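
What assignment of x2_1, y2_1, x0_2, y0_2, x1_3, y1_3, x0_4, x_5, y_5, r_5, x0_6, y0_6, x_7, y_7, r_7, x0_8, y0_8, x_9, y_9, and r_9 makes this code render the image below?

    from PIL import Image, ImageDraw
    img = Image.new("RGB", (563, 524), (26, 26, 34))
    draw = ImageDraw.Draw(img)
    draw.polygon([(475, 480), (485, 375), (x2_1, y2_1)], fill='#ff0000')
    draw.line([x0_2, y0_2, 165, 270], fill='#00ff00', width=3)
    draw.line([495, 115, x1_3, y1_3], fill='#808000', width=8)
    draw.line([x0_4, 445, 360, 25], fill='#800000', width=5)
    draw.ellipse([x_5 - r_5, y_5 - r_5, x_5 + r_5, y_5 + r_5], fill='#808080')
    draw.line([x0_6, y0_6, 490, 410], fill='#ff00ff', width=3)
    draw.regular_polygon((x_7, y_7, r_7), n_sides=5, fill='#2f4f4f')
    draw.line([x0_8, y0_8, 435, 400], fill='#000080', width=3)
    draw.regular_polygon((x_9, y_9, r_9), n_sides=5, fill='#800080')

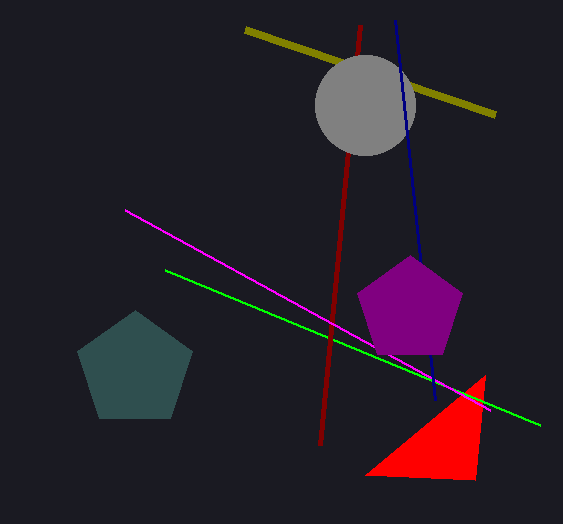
x2_1 = 365
y2_1 = 475
x0_2 = 540
y0_2 = 425
x1_3 = 245
y1_3 = 30
x0_4 = 320
x_5 = 365
y_5 = 105
r_5 = 50
x0_6 = 125
y0_6 = 210
x_7 = 135
y_7 = 370
r_7 = 60
x0_8 = 395
y0_8 = 20
x_9 = 410
y_9 = 310
r_9 = 55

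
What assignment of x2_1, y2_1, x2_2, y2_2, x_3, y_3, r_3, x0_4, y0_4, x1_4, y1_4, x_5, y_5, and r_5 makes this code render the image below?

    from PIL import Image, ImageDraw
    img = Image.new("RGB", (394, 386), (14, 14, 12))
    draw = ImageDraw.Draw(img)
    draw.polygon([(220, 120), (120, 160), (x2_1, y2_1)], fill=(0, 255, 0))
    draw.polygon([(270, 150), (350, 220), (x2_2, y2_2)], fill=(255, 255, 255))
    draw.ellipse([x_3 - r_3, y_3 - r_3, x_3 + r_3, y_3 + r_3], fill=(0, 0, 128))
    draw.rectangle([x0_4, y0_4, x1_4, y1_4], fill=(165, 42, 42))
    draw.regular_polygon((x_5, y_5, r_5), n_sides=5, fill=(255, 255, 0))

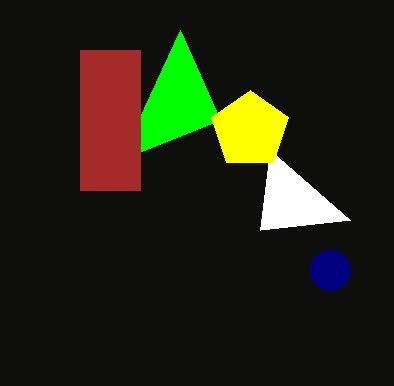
x2_1 = 180; y2_1 = 30; x2_2 = 260; y2_2 = 230; x_3 = 330; y_3 = 270; r_3 = 20; x0_4 = 80; y0_4 = 50; x1_4 = 140; y1_4 = 190; x_5 = 250; y_5 = 130; r_5 = 40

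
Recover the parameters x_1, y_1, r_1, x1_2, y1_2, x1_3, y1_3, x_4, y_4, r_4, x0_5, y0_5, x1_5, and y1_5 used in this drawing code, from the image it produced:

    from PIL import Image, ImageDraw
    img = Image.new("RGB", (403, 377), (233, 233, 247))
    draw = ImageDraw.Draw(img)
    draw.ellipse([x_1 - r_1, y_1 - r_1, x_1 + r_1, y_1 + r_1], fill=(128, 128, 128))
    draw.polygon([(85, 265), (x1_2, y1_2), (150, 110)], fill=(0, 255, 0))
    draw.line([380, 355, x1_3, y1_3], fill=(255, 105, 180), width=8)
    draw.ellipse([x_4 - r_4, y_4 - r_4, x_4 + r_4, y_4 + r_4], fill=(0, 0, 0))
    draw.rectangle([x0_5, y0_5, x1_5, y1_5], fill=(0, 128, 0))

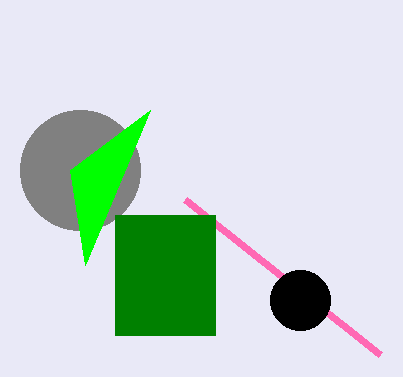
x_1 = 80, y_1 = 170, r_1 = 60, x1_2 = 70, y1_2 = 170, x1_3 = 185, y1_3 = 200, x_4 = 300, y_4 = 300, r_4 = 30, x0_5 = 115, y0_5 = 215, x1_5 = 215, y1_5 = 335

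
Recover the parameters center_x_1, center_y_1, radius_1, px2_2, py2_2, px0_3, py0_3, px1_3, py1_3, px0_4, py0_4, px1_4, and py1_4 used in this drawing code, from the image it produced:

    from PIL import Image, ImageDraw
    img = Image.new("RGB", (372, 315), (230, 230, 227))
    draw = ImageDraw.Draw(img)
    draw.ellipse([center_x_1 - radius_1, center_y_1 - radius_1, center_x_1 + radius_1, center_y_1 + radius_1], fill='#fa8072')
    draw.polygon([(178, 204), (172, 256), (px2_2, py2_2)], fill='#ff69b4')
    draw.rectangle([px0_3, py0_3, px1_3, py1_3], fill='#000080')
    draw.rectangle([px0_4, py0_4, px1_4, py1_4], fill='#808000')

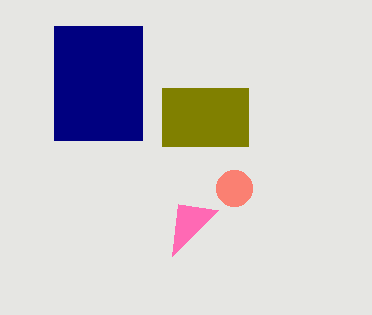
center_x_1 = 234, center_y_1 = 188, radius_1 = 18, px2_2 = 218, py2_2 = 210, px0_3 = 54, py0_3 = 26, px1_3 = 142, py1_3 = 140, px0_4 = 162, py0_4 = 88, px1_4 = 248, py1_4 = 146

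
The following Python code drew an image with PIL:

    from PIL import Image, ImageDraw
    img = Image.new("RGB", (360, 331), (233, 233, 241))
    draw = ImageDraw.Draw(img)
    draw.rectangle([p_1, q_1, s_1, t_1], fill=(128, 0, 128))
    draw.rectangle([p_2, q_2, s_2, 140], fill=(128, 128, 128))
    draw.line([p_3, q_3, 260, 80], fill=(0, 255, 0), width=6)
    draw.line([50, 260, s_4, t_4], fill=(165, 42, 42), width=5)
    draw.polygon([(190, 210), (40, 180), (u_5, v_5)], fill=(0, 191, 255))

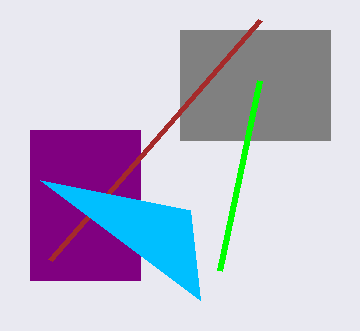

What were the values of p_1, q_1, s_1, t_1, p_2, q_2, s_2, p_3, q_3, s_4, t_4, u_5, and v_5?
p_1 = 30
q_1 = 130
s_1 = 140
t_1 = 280
p_2 = 180
q_2 = 30
s_2 = 330
p_3 = 220
q_3 = 270
s_4 = 260
t_4 = 20
u_5 = 200
v_5 = 300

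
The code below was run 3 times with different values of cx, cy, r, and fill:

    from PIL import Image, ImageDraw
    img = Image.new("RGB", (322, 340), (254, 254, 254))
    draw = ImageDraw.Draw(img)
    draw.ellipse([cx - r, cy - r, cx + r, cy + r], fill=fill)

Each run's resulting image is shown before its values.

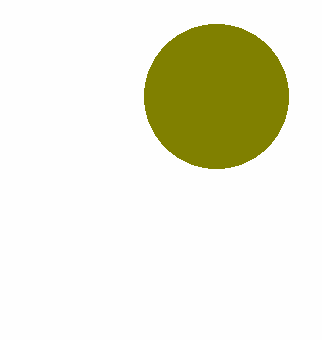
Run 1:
cx = 216; cy = 96; r = 72; fill = 'olive'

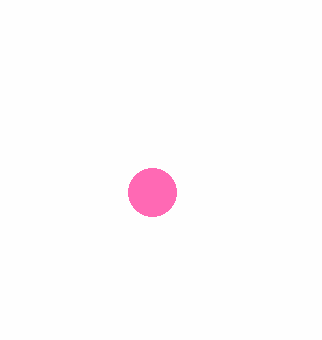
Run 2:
cx = 152, cy = 192, r = 24, fill = 'hotpink'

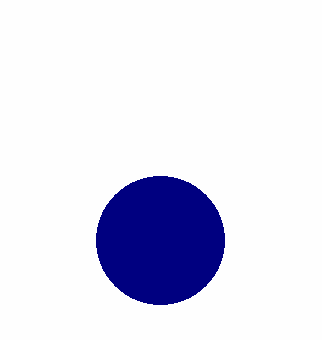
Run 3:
cx = 160; cy = 240; r = 64; fill = 'navy'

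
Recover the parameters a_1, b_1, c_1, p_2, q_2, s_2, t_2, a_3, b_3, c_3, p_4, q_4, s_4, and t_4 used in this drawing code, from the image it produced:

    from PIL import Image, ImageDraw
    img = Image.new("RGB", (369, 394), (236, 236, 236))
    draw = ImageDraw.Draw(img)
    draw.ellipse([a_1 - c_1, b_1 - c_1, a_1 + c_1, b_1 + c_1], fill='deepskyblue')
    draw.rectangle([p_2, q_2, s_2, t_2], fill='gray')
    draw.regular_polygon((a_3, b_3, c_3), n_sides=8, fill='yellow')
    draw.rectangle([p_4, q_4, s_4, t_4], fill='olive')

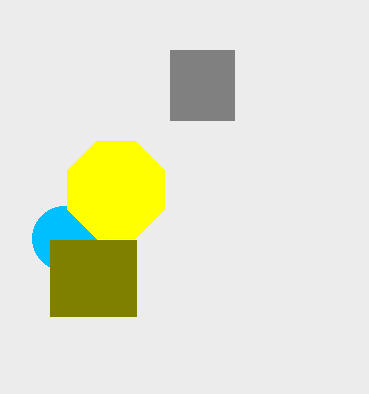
a_1 = 64; b_1 = 238; c_1 = 32; p_2 = 170; q_2 = 50; s_2 = 234; t_2 = 120; a_3 = 116; b_3 = 190; c_3 = 52; p_4 = 50; q_4 = 240; s_4 = 136; t_4 = 316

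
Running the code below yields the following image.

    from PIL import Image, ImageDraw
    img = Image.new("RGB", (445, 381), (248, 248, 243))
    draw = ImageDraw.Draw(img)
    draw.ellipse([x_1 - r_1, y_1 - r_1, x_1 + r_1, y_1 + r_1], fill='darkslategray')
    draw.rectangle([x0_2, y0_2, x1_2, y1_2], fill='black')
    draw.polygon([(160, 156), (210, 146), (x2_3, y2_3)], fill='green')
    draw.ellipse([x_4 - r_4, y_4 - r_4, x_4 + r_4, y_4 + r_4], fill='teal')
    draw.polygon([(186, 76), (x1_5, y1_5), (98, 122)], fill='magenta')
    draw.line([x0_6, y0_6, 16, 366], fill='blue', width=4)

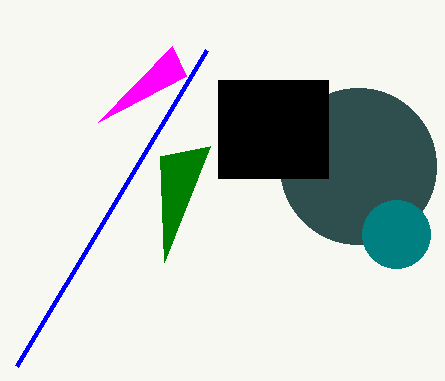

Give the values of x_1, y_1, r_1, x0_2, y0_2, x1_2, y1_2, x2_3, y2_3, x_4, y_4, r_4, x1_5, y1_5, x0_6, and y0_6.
x_1 = 358
y_1 = 166
r_1 = 78
x0_2 = 218
y0_2 = 80
x1_2 = 328
y1_2 = 178
x2_3 = 164
y2_3 = 262
x_4 = 396
y_4 = 234
r_4 = 34
x1_5 = 172
y1_5 = 46
x0_6 = 206
y0_6 = 50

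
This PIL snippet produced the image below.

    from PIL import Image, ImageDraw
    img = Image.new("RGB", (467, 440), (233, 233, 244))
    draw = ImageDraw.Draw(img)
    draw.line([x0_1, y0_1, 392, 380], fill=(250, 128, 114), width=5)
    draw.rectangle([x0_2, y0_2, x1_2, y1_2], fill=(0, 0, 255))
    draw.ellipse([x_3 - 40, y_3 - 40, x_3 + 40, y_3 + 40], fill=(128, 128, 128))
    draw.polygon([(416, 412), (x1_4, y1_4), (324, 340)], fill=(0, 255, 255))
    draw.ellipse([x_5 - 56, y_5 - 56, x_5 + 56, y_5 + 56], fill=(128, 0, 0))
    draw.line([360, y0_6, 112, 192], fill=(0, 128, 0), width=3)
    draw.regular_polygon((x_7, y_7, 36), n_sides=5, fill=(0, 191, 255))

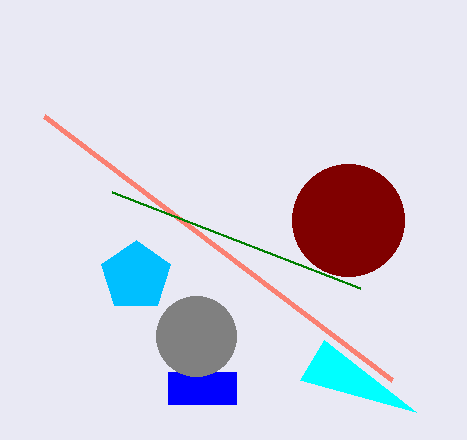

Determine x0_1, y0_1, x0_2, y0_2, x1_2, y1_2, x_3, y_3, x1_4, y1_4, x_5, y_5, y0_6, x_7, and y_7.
x0_1 = 44; y0_1 = 116; x0_2 = 168; y0_2 = 372; x1_2 = 236; y1_2 = 404; x_3 = 196; y_3 = 336; x1_4 = 300; y1_4 = 380; x_5 = 348; y_5 = 220; y0_6 = 288; x_7 = 136; y_7 = 276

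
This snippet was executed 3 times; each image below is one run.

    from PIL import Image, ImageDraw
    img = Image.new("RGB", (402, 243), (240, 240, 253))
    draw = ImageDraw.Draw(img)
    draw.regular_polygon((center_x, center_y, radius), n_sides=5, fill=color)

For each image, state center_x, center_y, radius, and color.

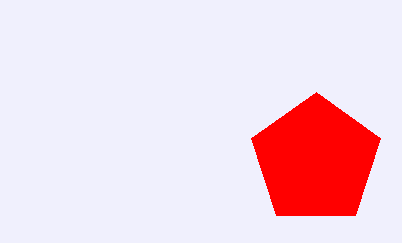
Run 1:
center_x = 316, center_y = 160, radius = 68, color = 'red'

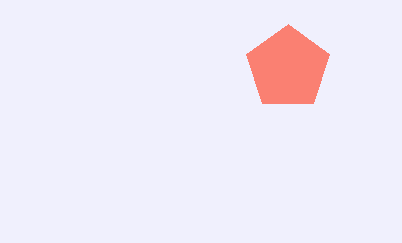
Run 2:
center_x = 288
center_y = 68
radius = 44
color = 'salmon'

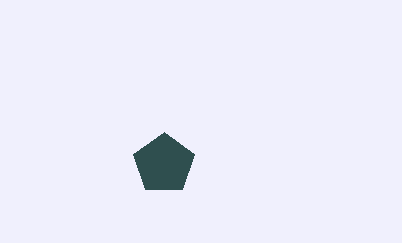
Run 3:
center_x = 164
center_y = 164
radius = 32
color = 'darkslategray'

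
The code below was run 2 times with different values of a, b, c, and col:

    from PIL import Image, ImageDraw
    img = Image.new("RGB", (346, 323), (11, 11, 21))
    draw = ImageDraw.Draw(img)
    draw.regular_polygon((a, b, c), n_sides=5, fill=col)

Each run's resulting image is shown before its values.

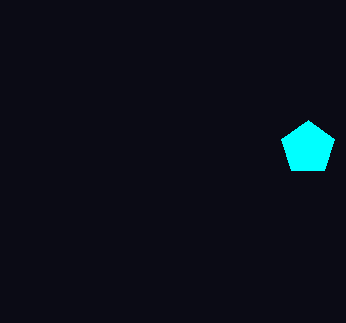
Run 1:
a = 308, b = 148, c = 28, col = 'cyan'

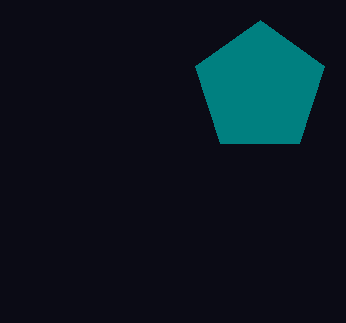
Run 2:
a = 260
b = 88
c = 68
col = 'teal'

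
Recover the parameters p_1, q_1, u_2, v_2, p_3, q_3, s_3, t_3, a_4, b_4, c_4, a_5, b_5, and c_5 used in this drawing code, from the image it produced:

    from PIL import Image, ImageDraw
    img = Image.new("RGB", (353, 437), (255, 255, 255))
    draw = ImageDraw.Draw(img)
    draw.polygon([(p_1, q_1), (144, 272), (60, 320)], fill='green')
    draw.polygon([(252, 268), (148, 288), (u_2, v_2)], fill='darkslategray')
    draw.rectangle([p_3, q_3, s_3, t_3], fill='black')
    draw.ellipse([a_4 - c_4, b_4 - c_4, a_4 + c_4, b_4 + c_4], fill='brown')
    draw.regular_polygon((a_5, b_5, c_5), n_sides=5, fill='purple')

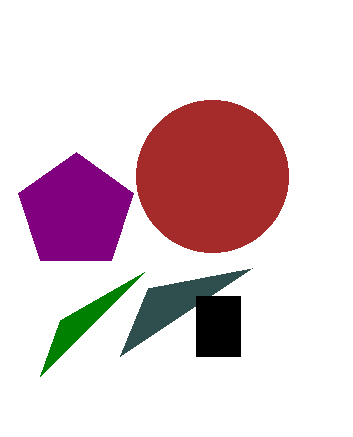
p_1 = 40; q_1 = 376; u_2 = 120; v_2 = 356; p_3 = 196; q_3 = 296; s_3 = 240; t_3 = 356; a_4 = 212; b_4 = 176; c_4 = 76; a_5 = 76; b_5 = 212; c_5 = 60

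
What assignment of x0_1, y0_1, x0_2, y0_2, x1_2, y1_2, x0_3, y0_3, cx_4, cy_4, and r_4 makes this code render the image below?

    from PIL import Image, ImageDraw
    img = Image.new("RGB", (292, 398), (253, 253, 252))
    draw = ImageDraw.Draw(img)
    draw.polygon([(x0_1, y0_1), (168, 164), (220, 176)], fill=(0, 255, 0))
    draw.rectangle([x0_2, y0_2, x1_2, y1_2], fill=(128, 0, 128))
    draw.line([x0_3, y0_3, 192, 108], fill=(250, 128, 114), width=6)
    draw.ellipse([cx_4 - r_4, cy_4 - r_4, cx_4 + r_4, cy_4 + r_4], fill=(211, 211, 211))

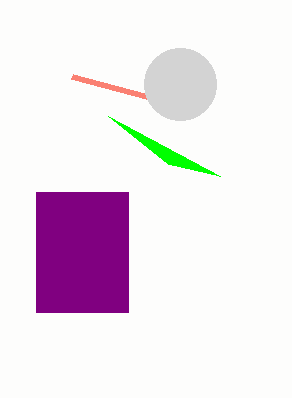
x0_1 = 108
y0_1 = 116
x0_2 = 36
y0_2 = 192
x1_2 = 128
y1_2 = 312
x0_3 = 72
y0_3 = 76
cx_4 = 180
cy_4 = 84
r_4 = 36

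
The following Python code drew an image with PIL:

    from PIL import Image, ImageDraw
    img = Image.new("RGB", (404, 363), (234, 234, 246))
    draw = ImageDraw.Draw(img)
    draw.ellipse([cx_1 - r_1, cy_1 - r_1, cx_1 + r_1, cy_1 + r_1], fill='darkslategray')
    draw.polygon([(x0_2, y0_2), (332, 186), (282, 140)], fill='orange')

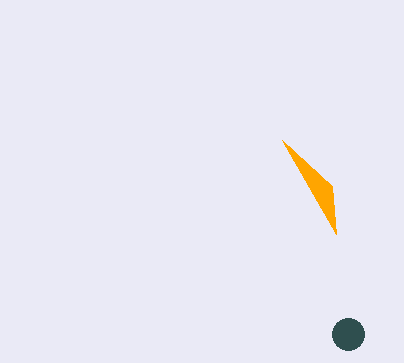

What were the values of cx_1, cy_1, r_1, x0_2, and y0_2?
cx_1 = 348, cy_1 = 334, r_1 = 16, x0_2 = 336, y0_2 = 234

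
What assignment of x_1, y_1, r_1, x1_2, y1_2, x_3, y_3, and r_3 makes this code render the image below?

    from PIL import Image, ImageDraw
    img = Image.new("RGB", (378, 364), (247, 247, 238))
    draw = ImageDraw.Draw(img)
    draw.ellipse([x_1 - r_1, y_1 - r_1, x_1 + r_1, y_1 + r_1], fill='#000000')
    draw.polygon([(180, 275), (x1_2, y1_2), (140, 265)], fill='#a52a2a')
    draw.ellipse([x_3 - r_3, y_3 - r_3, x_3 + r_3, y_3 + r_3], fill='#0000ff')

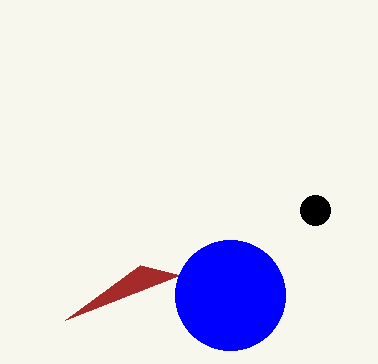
x_1 = 315, y_1 = 210, r_1 = 15, x1_2 = 65, y1_2 = 320, x_3 = 230, y_3 = 295, r_3 = 55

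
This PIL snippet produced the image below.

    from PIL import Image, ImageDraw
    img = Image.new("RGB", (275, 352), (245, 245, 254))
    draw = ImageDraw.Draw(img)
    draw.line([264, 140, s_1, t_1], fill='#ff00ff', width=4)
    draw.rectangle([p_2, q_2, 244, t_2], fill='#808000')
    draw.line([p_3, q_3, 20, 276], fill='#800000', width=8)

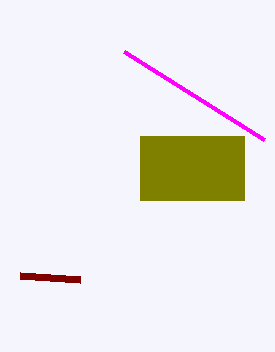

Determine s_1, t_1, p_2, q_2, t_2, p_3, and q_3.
s_1 = 124; t_1 = 52; p_2 = 140; q_2 = 136; t_2 = 200; p_3 = 80; q_3 = 280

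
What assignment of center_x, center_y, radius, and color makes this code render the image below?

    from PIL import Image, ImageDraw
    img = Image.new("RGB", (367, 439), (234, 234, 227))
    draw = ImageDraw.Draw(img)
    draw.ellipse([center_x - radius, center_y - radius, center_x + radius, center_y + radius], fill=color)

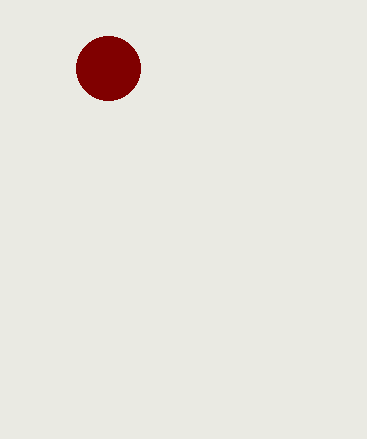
center_x = 108
center_y = 68
radius = 32
color = 'maroon'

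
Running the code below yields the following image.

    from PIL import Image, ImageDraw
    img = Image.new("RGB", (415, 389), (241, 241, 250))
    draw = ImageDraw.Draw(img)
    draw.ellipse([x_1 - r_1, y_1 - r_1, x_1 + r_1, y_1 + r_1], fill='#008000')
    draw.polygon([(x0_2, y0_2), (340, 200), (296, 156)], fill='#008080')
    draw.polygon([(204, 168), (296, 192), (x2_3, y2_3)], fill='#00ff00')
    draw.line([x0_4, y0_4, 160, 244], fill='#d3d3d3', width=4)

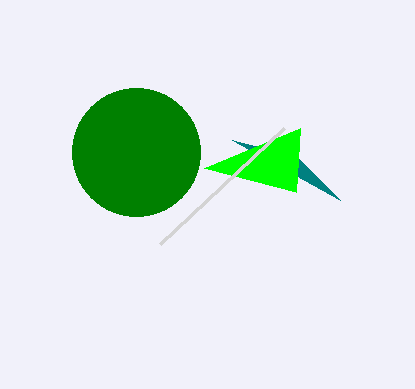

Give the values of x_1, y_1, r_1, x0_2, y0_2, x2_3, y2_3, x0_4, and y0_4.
x_1 = 136; y_1 = 152; r_1 = 64; x0_2 = 232; y0_2 = 140; x2_3 = 300; y2_3 = 128; x0_4 = 284; y0_4 = 128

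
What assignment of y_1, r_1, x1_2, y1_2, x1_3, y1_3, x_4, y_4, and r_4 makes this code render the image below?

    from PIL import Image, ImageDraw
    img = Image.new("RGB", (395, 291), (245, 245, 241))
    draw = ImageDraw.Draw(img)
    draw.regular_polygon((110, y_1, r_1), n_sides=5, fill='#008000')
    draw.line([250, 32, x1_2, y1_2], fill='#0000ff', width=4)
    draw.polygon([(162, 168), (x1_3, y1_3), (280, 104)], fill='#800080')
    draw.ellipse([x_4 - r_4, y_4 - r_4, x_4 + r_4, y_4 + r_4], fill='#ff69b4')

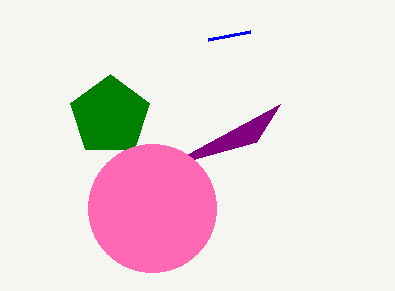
y_1 = 116
r_1 = 42
x1_2 = 208
y1_2 = 40
x1_3 = 256
y1_3 = 142
x_4 = 152
y_4 = 208
r_4 = 64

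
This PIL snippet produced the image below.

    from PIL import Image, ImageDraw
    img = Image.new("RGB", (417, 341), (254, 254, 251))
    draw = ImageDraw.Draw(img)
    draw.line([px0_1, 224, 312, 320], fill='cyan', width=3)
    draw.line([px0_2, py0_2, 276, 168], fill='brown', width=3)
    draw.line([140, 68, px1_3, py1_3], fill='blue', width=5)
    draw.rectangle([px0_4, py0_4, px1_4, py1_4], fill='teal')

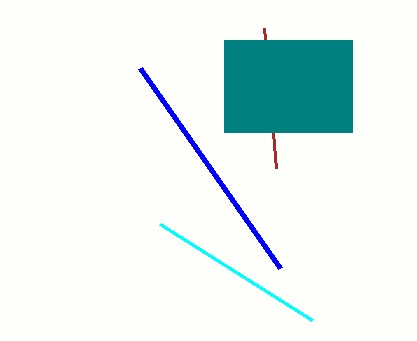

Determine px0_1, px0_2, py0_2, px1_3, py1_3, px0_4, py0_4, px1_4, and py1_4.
px0_1 = 160
px0_2 = 264
py0_2 = 28
px1_3 = 280
py1_3 = 268
px0_4 = 224
py0_4 = 40
px1_4 = 352
py1_4 = 132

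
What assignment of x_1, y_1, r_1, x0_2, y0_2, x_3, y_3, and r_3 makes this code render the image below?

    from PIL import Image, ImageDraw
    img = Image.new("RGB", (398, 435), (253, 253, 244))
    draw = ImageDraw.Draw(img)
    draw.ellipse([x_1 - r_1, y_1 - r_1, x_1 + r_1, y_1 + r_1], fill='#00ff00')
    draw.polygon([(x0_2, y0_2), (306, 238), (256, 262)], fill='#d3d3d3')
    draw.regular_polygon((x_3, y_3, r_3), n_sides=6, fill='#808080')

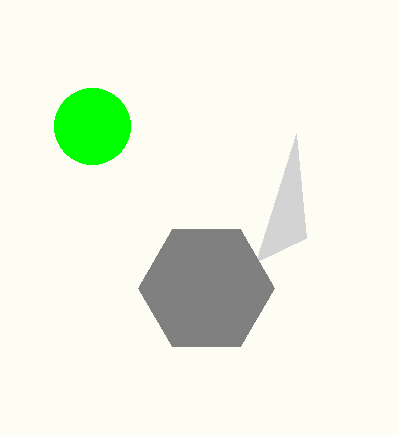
x_1 = 92, y_1 = 126, r_1 = 38, x0_2 = 296, y0_2 = 134, x_3 = 206, y_3 = 288, r_3 = 68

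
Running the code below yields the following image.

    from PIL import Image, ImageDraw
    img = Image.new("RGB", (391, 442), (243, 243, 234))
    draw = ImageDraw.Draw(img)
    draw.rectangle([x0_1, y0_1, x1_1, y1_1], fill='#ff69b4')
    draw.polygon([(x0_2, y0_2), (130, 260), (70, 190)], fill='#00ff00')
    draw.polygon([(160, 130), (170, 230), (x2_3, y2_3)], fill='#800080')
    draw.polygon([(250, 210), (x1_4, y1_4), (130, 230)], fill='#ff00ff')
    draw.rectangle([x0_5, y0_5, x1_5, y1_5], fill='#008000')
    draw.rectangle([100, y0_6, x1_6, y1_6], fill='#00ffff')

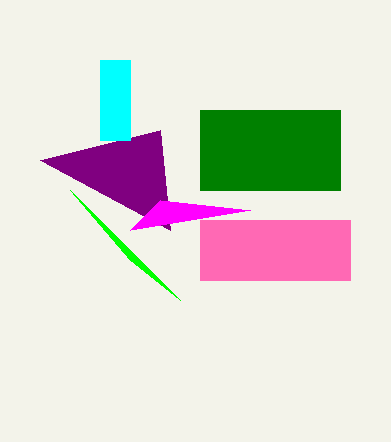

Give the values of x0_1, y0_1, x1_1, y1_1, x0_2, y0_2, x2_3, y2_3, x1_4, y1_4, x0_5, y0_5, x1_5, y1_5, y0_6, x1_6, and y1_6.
x0_1 = 200, y0_1 = 220, x1_1 = 350, y1_1 = 280, x0_2 = 180, y0_2 = 300, x2_3 = 40, y2_3 = 160, x1_4 = 160, y1_4 = 200, x0_5 = 200, y0_5 = 110, x1_5 = 340, y1_5 = 190, y0_6 = 60, x1_6 = 130, y1_6 = 140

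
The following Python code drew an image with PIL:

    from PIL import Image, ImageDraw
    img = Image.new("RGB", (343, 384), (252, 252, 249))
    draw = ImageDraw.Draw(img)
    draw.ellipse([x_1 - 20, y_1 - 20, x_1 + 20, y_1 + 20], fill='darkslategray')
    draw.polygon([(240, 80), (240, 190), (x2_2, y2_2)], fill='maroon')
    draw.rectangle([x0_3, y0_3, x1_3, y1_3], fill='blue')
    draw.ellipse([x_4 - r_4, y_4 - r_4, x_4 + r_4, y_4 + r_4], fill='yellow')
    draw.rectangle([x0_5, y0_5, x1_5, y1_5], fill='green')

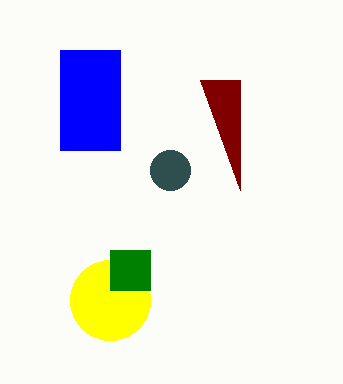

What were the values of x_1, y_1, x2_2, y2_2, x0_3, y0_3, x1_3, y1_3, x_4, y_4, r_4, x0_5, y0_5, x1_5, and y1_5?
x_1 = 170
y_1 = 170
x2_2 = 200
y2_2 = 80
x0_3 = 60
y0_3 = 50
x1_3 = 120
y1_3 = 150
x_4 = 110
y_4 = 300
r_4 = 40
x0_5 = 110
y0_5 = 250
x1_5 = 150
y1_5 = 290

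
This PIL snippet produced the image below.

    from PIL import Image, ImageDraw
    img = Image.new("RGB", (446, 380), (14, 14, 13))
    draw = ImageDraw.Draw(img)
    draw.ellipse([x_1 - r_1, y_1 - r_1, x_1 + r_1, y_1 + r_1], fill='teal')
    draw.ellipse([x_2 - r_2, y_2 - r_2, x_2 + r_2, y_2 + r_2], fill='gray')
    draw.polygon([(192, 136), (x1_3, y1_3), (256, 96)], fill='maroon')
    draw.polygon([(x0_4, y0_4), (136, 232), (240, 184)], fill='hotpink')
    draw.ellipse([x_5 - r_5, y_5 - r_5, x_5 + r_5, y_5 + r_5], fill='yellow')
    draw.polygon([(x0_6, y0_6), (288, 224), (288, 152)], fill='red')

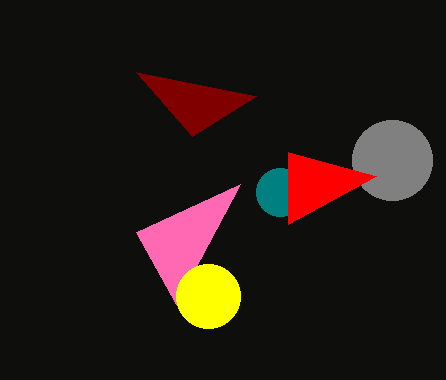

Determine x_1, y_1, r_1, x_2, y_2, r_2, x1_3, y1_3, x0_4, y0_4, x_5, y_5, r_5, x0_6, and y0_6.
x_1 = 280; y_1 = 192; r_1 = 24; x_2 = 392; y_2 = 160; r_2 = 40; x1_3 = 136; y1_3 = 72; x0_4 = 176; y0_4 = 304; x_5 = 208; y_5 = 296; r_5 = 32; x0_6 = 376; y0_6 = 176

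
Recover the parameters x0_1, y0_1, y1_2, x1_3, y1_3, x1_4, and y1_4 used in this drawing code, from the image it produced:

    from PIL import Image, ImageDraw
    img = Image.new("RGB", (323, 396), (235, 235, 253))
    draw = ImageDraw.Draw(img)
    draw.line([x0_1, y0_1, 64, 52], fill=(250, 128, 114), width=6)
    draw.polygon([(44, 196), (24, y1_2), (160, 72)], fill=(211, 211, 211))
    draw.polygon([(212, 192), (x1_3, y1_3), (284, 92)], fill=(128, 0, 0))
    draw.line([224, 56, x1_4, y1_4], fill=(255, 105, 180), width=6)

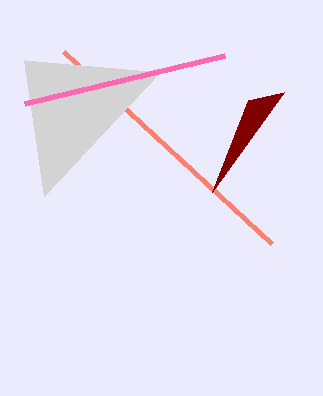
x0_1 = 272; y0_1 = 244; y1_2 = 60; x1_3 = 248; y1_3 = 100; x1_4 = 24; y1_4 = 104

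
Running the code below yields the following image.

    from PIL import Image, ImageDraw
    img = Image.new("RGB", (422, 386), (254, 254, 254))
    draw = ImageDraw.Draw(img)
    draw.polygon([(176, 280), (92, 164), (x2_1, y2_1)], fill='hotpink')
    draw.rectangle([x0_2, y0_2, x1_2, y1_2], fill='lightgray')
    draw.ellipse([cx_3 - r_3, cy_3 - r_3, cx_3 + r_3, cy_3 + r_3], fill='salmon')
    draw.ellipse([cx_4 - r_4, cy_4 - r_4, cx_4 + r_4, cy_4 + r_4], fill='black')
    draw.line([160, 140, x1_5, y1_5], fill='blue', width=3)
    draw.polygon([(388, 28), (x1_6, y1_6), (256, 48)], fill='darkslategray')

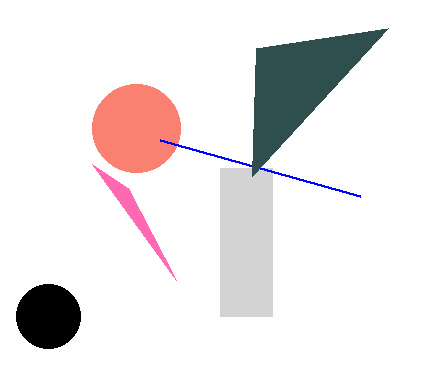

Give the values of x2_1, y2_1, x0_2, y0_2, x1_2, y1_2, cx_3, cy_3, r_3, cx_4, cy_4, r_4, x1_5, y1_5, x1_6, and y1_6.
x2_1 = 128; y2_1 = 188; x0_2 = 220; y0_2 = 168; x1_2 = 272; y1_2 = 316; cx_3 = 136; cy_3 = 128; r_3 = 44; cx_4 = 48; cy_4 = 316; r_4 = 32; x1_5 = 360; y1_5 = 196; x1_6 = 252; y1_6 = 176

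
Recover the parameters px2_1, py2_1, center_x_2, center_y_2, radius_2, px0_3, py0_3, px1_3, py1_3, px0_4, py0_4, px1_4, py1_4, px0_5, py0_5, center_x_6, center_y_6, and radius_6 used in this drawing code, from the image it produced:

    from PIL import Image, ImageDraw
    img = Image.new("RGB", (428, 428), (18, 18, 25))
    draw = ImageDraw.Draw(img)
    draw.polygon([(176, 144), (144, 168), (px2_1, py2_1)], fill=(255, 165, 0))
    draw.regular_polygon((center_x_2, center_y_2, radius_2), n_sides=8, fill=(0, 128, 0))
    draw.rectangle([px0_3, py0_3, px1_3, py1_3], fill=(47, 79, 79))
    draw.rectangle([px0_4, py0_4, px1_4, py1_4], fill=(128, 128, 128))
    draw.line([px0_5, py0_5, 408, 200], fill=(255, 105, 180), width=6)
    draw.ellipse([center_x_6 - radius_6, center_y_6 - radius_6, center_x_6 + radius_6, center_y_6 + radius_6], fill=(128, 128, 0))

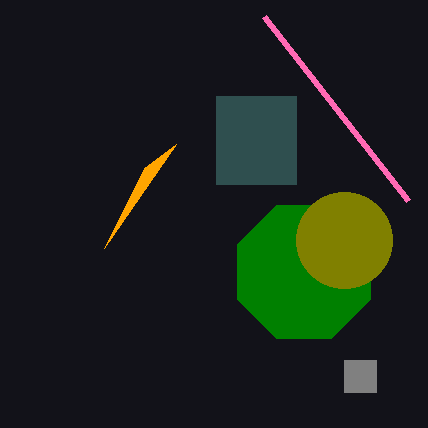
px2_1 = 104
py2_1 = 248
center_x_2 = 304
center_y_2 = 272
radius_2 = 72
px0_3 = 216
py0_3 = 96
px1_3 = 296
py1_3 = 184
px0_4 = 344
py0_4 = 360
px1_4 = 376
py1_4 = 392
px0_5 = 264
py0_5 = 16
center_x_6 = 344
center_y_6 = 240
radius_6 = 48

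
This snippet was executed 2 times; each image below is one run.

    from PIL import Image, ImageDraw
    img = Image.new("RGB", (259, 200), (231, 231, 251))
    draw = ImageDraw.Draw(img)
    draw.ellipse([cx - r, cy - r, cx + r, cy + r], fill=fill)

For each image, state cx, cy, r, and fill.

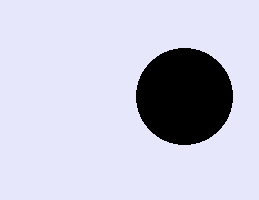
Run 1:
cx = 184, cy = 96, r = 48, fill = 'black'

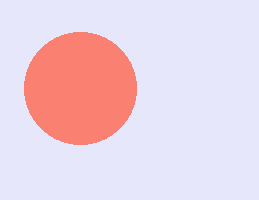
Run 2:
cx = 80
cy = 88
r = 56
fill = 'salmon'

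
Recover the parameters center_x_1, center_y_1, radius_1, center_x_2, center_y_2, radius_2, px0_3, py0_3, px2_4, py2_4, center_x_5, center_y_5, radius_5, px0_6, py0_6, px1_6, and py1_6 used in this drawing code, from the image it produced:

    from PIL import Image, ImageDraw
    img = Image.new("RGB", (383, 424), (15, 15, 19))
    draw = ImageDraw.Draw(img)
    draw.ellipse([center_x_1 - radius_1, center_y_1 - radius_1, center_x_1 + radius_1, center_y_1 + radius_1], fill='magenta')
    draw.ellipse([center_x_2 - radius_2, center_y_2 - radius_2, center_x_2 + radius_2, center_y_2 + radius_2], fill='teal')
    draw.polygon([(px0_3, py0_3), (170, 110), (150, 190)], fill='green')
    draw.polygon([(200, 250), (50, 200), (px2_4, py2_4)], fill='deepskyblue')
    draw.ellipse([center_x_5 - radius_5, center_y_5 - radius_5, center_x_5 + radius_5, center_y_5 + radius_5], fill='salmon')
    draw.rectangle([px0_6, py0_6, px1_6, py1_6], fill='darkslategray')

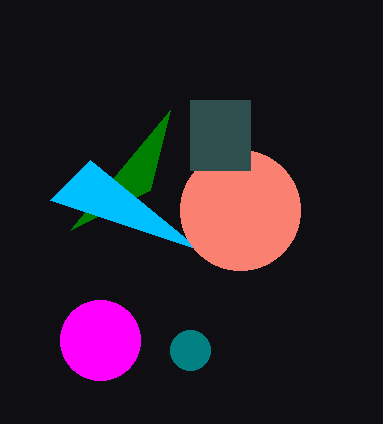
center_x_1 = 100; center_y_1 = 340; radius_1 = 40; center_x_2 = 190; center_y_2 = 350; radius_2 = 20; px0_3 = 70; py0_3 = 230; px2_4 = 90; py2_4 = 160; center_x_5 = 240; center_y_5 = 210; radius_5 = 60; px0_6 = 190; py0_6 = 100; px1_6 = 250; py1_6 = 170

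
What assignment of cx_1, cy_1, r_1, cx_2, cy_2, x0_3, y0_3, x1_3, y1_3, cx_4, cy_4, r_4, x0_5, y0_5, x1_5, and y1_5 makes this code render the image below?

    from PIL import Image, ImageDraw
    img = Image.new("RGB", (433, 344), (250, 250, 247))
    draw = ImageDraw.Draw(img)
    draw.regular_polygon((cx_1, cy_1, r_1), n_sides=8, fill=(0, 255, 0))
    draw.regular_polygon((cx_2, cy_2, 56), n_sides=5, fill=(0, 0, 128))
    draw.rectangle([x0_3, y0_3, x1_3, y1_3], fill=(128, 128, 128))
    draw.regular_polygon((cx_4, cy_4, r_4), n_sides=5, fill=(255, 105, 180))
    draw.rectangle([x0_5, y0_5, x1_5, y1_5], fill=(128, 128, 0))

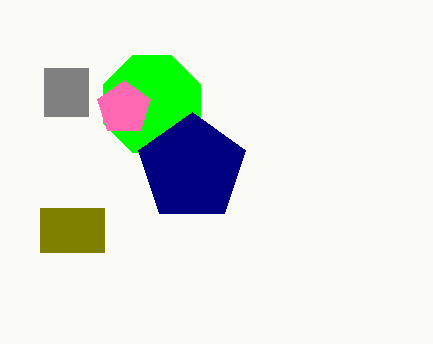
cx_1 = 152, cy_1 = 104, r_1 = 52, cx_2 = 192, cy_2 = 168, x0_3 = 44, y0_3 = 68, x1_3 = 88, y1_3 = 116, cx_4 = 124, cy_4 = 108, r_4 = 28, x0_5 = 40, y0_5 = 208, x1_5 = 104, y1_5 = 252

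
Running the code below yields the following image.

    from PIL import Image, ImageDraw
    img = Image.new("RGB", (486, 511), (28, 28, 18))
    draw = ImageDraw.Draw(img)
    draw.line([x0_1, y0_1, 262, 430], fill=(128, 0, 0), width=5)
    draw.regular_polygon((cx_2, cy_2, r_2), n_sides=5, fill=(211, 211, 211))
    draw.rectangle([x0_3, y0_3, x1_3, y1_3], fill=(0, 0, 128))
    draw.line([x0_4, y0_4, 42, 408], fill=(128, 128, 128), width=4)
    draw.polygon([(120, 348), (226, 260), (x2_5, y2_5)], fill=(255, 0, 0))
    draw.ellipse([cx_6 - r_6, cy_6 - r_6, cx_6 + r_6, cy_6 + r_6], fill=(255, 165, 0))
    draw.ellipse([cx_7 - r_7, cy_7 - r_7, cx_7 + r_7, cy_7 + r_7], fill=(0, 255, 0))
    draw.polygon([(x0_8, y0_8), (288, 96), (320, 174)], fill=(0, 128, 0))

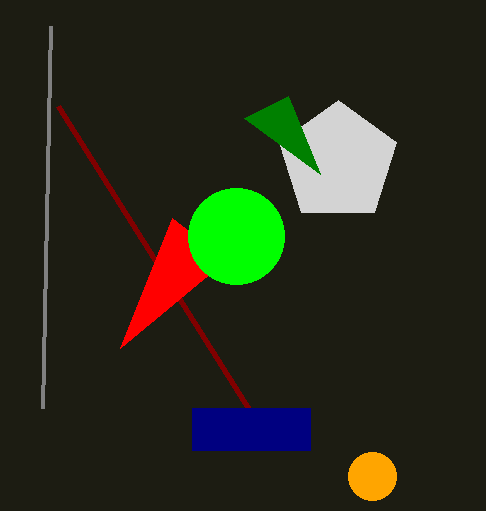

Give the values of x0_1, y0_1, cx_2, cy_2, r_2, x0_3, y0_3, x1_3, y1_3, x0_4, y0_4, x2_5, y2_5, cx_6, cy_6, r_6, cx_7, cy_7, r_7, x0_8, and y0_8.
x0_1 = 58, y0_1 = 106, cx_2 = 338, cy_2 = 162, r_2 = 62, x0_3 = 192, y0_3 = 408, x1_3 = 310, y1_3 = 450, x0_4 = 50, y0_4 = 26, x2_5 = 172, y2_5 = 218, cx_6 = 372, cy_6 = 476, r_6 = 24, cx_7 = 236, cy_7 = 236, r_7 = 48, x0_8 = 244, y0_8 = 118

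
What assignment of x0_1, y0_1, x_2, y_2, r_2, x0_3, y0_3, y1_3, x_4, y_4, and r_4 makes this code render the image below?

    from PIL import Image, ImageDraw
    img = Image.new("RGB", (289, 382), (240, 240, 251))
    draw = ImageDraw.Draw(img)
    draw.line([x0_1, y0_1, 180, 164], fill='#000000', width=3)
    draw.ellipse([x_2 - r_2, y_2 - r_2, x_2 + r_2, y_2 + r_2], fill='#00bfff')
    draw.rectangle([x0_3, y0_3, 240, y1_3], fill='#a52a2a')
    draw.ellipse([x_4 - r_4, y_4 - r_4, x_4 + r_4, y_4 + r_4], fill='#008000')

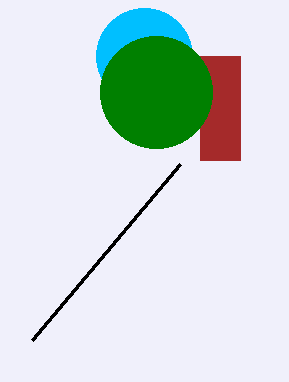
x0_1 = 32, y0_1 = 340, x_2 = 144, y_2 = 56, r_2 = 48, x0_3 = 200, y0_3 = 56, y1_3 = 160, x_4 = 156, y_4 = 92, r_4 = 56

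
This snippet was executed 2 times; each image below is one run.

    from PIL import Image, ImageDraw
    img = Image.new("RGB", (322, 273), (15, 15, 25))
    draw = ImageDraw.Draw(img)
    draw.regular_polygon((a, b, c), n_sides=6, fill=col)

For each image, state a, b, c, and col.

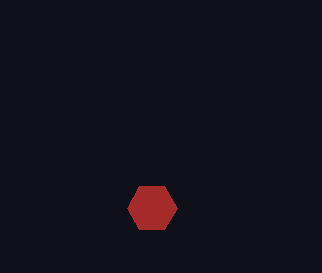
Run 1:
a = 152; b = 208; c = 25; col = 'brown'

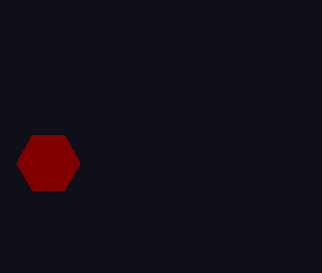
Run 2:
a = 48, b = 163, c = 32, col = 'maroon'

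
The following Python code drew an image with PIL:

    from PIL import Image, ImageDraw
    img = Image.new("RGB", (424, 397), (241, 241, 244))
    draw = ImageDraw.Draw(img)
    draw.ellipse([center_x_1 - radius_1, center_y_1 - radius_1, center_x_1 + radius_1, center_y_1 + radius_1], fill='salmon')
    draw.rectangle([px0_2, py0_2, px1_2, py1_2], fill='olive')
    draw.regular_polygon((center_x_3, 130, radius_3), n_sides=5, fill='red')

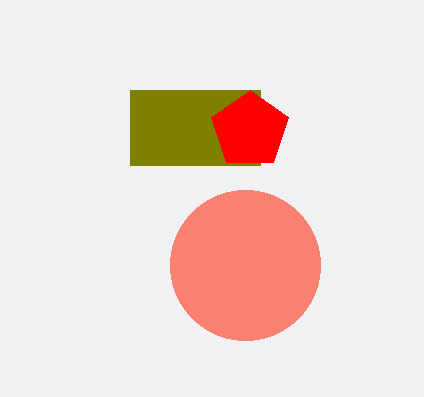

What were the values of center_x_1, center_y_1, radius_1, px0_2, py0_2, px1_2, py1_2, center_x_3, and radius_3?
center_x_1 = 245, center_y_1 = 265, radius_1 = 75, px0_2 = 130, py0_2 = 90, px1_2 = 260, py1_2 = 165, center_x_3 = 250, radius_3 = 40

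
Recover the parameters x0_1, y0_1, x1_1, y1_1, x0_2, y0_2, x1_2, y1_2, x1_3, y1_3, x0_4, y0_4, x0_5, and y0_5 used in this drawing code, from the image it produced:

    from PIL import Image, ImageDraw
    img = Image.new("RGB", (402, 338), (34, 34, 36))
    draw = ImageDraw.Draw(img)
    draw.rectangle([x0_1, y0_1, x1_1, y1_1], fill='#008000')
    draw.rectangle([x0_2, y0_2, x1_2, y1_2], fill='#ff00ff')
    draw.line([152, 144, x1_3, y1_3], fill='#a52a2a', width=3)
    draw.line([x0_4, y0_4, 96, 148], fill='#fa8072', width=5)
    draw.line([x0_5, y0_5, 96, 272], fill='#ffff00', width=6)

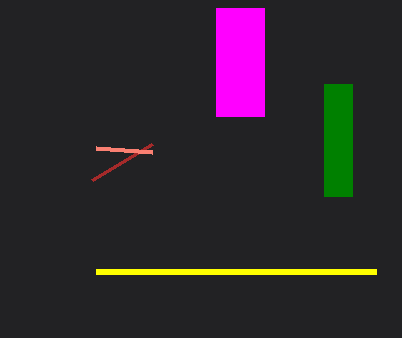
x0_1 = 324; y0_1 = 84; x1_1 = 352; y1_1 = 196; x0_2 = 216; y0_2 = 8; x1_2 = 264; y1_2 = 116; x1_3 = 92; y1_3 = 180; x0_4 = 152; y0_4 = 152; x0_5 = 376; y0_5 = 272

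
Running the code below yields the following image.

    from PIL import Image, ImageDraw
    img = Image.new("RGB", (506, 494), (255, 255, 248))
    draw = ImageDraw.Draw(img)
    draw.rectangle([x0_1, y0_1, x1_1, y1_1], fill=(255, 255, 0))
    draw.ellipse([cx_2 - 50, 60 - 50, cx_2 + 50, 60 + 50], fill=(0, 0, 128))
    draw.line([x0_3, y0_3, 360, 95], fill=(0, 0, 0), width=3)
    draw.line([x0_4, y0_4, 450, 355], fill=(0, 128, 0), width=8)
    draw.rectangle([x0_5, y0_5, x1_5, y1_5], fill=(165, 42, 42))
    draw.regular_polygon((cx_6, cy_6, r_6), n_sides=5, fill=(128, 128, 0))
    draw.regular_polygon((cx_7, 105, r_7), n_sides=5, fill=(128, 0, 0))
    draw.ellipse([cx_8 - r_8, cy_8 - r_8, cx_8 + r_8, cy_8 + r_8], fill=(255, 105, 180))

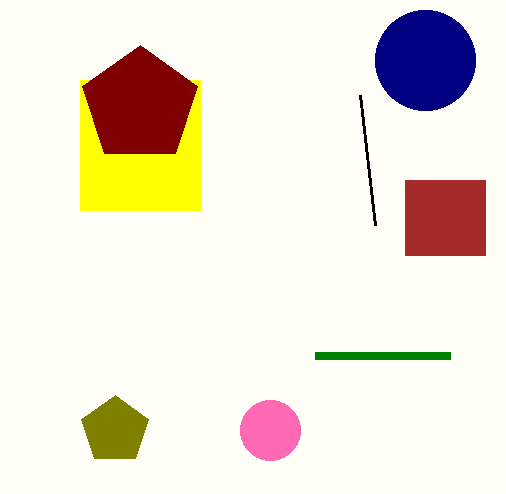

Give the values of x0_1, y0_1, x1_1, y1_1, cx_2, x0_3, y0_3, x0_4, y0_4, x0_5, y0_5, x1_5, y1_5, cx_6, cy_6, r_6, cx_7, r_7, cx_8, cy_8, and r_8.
x0_1 = 80; y0_1 = 80; x1_1 = 200; y1_1 = 210; cx_2 = 425; x0_3 = 375; y0_3 = 225; x0_4 = 315; y0_4 = 355; x0_5 = 405; y0_5 = 180; x1_5 = 485; y1_5 = 255; cx_6 = 115; cy_6 = 430; r_6 = 35; cx_7 = 140; r_7 = 60; cx_8 = 270; cy_8 = 430; r_8 = 30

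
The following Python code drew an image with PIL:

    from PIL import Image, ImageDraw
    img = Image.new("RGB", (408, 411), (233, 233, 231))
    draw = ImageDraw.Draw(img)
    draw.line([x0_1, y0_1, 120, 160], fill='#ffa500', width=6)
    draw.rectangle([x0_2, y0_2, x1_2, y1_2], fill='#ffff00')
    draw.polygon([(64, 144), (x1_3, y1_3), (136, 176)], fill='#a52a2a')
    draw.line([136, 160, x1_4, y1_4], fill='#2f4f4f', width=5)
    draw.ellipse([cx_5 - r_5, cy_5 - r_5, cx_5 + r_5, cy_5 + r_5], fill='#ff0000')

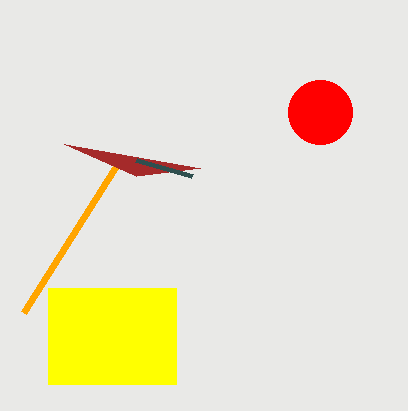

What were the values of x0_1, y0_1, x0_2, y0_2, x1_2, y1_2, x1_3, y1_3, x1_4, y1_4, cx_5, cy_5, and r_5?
x0_1 = 24; y0_1 = 312; x0_2 = 48; y0_2 = 288; x1_2 = 176; y1_2 = 384; x1_3 = 200; y1_3 = 168; x1_4 = 192; y1_4 = 176; cx_5 = 320; cy_5 = 112; r_5 = 32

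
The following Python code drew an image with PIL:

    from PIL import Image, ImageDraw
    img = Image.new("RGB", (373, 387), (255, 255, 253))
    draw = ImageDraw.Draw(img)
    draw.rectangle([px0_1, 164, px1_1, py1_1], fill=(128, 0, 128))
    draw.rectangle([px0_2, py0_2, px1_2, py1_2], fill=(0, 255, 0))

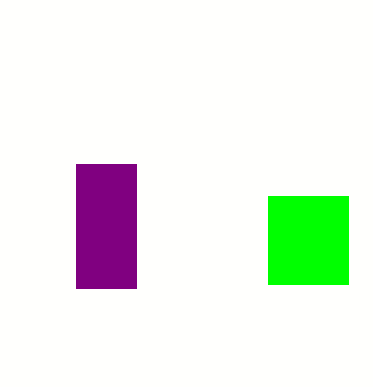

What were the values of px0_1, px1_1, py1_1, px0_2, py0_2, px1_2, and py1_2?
px0_1 = 76; px1_1 = 136; py1_1 = 288; px0_2 = 268; py0_2 = 196; px1_2 = 348; py1_2 = 284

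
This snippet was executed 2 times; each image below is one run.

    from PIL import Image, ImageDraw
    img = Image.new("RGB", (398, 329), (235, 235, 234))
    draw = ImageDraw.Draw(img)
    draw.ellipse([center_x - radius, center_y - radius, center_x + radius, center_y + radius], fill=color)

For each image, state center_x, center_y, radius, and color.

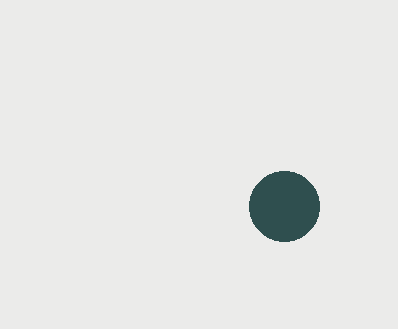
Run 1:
center_x = 284, center_y = 206, radius = 35, color = 'darkslategray'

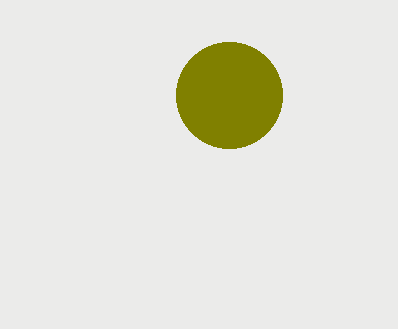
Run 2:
center_x = 229, center_y = 95, radius = 53, color = 'olive'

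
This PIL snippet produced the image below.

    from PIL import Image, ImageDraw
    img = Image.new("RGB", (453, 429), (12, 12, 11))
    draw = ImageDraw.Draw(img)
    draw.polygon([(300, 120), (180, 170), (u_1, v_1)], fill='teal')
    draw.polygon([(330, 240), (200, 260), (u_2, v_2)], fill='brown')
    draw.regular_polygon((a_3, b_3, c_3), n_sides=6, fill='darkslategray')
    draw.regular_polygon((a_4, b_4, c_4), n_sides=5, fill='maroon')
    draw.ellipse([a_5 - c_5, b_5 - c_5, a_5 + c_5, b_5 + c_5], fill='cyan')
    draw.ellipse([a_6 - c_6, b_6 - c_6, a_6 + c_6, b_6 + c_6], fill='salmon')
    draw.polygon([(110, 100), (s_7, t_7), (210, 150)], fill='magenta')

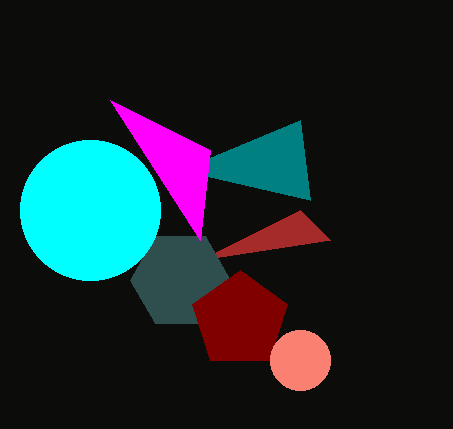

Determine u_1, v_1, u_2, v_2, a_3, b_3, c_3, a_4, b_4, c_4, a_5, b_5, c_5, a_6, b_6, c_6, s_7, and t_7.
u_1 = 310, v_1 = 200, u_2 = 300, v_2 = 210, a_3 = 180, b_3 = 280, c_3 = 50, a_4 = 240, b_4 = 320, c_4 = 50, a_5 = 90, b_5 = 210, c_5 = 70, a_6 = 300, b_6 = 360, c_6 = 30, s_7 = 200, t_7 = 240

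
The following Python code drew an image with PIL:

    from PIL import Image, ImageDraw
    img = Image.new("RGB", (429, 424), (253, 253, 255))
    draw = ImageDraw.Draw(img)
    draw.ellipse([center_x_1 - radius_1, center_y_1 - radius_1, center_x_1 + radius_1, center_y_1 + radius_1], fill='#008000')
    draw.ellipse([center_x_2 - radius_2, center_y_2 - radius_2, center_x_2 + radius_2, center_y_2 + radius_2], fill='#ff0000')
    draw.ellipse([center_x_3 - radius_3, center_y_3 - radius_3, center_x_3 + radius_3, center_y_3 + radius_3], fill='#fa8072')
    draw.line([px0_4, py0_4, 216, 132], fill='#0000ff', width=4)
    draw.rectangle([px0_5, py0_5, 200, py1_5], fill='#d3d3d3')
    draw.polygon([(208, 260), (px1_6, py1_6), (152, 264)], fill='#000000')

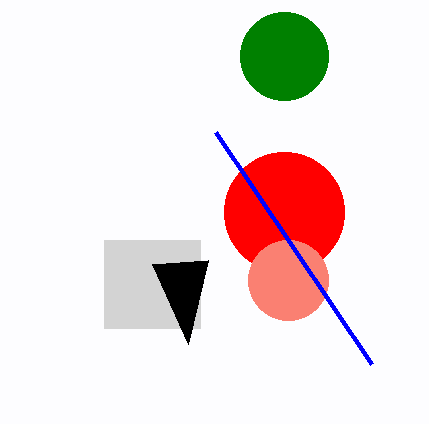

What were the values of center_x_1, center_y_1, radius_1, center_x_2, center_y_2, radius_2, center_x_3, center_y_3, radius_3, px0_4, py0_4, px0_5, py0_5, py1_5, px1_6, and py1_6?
center_x_1 = 284; center_y_1 = 56; radius_1 = 44; center_x_2 = 284; center_y_2 = 212; radius_2 = 60; center_x_3 = 288; center_y_3 = 280; radius_3 = 40; px0_4 = 372; py0_4 = 364; px0_5 = 104; py0_5 = 240; py1_5 = 328; px1_6 = 188; py1_6 = 344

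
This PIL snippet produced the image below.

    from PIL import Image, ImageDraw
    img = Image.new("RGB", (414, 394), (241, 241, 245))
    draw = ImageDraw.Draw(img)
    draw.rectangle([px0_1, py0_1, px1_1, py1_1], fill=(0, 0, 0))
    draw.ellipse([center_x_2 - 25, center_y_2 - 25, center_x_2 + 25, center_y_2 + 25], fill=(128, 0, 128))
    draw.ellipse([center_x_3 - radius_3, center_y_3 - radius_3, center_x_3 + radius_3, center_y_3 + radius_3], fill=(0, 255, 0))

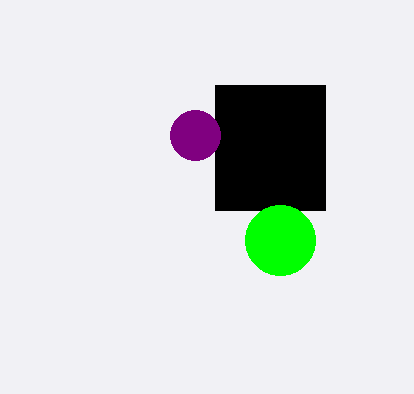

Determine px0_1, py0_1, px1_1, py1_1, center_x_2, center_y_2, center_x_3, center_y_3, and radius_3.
px0_1 = 215, py0_1 = 85, px1_1 = 325, py1_1 = 210, center_x_2 = 195, center_y_2 = 135, center_x_3 = 280, center_y_3 = 240, radius_3 = 35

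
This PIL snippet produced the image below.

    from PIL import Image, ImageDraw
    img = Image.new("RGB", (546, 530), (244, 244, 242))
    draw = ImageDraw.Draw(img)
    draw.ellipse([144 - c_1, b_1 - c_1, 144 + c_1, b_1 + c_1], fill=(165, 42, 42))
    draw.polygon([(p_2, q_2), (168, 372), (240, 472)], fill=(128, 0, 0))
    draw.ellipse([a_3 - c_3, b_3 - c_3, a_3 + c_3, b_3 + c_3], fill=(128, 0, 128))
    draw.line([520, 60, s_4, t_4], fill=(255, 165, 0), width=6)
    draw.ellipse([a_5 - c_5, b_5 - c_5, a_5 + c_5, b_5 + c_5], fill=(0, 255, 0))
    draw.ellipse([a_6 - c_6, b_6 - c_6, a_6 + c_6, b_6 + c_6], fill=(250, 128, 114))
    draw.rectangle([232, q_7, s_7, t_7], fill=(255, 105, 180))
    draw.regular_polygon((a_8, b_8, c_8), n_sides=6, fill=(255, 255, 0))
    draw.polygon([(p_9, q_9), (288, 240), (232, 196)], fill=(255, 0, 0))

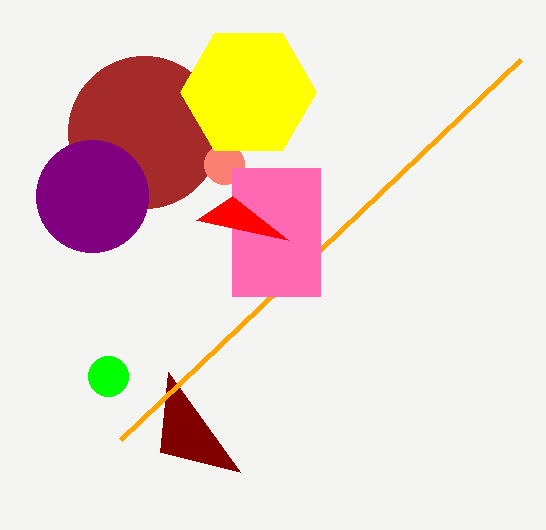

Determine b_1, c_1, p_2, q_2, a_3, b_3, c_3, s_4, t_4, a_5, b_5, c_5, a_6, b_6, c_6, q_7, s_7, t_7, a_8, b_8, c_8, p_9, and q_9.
b_1 = 132; c_1 = 76; p_2 = 160; q_2 = 452; a_3 = 92; b_3 = 196; c_3 = 56; s_4 = 120; t_4 = 440; a_5 = 108; b_5 = 376; c_5 = 20; a_6 = 224; b_6 = 164; c_6 = 20; q_7 = 168; s_7 = 320; t_7 = 296; a_8 = 248; b_8 = 92; c_8 = 68; p_9 = 196; q_9 = 220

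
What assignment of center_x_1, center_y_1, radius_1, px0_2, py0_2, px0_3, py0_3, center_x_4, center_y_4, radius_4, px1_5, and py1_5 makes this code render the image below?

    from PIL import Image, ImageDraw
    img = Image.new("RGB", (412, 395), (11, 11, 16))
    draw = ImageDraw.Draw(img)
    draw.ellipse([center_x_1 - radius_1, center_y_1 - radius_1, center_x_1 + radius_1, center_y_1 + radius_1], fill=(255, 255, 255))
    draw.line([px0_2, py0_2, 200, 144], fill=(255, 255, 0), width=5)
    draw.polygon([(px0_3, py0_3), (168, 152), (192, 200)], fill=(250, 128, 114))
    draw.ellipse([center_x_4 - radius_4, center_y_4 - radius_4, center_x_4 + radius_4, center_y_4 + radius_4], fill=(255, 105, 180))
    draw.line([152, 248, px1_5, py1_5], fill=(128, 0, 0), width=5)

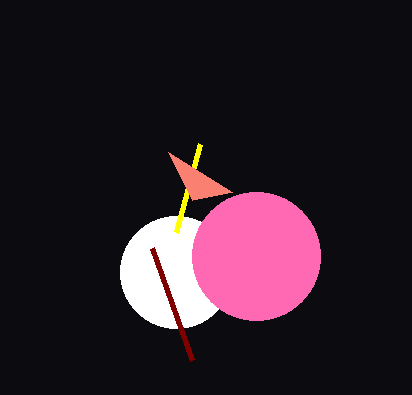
center_x_1 = 176; center_y_1 = 272; radius_1 = 56; px0_2 = 176; py0_2 = 232; px0_3 = 232; py0_3 = 192; center_x_4 = 256; center_y_4 = 256; radius_4 = 64; px1_5 = 192; py1_5 = 360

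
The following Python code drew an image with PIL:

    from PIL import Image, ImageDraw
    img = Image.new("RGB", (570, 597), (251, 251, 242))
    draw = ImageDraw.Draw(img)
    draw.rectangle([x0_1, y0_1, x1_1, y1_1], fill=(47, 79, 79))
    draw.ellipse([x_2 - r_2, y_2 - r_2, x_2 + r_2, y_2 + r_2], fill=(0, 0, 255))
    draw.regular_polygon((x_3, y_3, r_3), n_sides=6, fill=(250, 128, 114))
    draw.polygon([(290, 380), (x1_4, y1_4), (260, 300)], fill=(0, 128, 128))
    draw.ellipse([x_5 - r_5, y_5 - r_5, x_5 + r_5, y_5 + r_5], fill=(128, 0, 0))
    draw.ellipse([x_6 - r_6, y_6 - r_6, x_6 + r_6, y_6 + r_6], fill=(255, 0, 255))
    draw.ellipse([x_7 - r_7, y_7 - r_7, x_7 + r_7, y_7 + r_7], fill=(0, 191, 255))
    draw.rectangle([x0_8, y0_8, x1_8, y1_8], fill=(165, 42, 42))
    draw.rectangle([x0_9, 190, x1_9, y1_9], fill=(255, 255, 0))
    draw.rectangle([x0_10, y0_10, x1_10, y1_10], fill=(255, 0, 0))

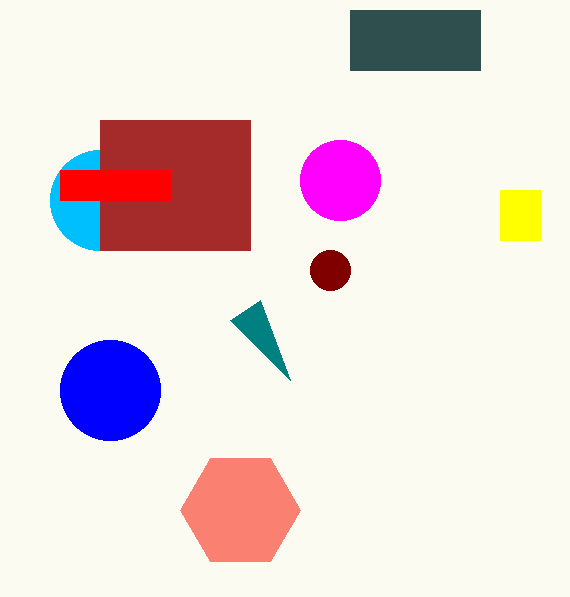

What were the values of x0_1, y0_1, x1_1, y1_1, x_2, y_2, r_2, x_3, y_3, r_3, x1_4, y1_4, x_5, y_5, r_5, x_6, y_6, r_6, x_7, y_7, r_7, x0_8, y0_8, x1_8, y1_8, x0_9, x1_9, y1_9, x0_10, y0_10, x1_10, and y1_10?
x0_1 = 350
y0_1 = 10
x1_1 = 480
y1_1 = 70
x_2 = 110
y_2 = 390
r_2 = 50
x_3 = 240
y_3 = 510
r_3 = 60
x1_4 = 230
y1_4 = 320
x_5 = 330
y_5 = 270
r_5 = 20
x_6 = 340
y_6 = 180
r_6 = 40
x_7 = 100
y_7 = 200
r_7 = 50
x0_8 = 100
y0_8 = 120
x1_8 = 250
y1_8 = 250
x0_9 = 500
x1_9 = 540
y1_9 = 240
x0_10 = 60
y0_10 = 170
x1_10 = 170
y1_10 = 200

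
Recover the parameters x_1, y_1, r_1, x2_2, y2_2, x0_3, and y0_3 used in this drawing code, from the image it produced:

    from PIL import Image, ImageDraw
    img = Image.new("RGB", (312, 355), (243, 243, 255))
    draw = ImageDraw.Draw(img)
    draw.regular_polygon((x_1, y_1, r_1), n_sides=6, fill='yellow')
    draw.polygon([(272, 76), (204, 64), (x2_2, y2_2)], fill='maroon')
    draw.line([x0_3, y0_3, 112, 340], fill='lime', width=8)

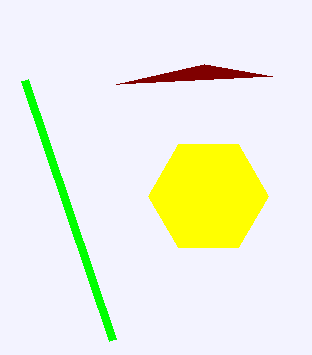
x_1 = 208
y_1 = 196
r_1 = 60
x2_2 = 116
y2_2 = 84
x0_3 = 24
y0_3 = 80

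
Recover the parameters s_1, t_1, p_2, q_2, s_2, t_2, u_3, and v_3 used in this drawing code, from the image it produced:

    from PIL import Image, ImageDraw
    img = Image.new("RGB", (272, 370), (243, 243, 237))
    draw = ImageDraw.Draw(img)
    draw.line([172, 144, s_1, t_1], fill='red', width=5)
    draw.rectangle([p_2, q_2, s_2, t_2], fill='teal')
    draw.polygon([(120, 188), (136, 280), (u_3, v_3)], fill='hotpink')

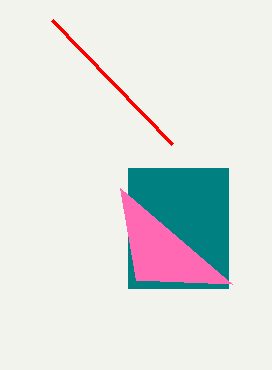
s_1 = 52; t_1 = 20; p_2 = 128; q_2 = 168; s_2 = 228; t_2 = 288; u_3 = 232; v_3 = 284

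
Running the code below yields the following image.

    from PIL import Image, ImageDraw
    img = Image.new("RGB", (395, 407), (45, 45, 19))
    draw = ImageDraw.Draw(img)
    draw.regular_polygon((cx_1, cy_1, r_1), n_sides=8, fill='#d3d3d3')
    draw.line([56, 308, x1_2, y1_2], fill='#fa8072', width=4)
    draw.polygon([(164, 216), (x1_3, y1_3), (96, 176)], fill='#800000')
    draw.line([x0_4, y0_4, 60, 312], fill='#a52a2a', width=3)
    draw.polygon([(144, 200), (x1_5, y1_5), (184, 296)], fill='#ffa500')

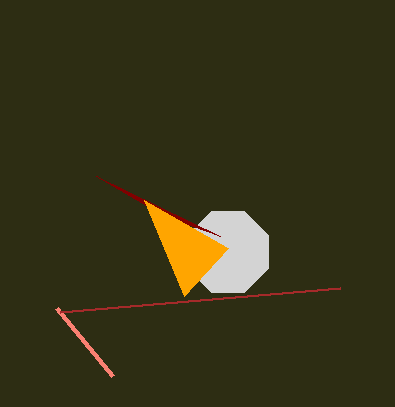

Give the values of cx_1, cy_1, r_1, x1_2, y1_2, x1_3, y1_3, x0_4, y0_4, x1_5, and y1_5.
cx_1 = 228
cy_1 = 252
r_1 = 44
x1_2 = 112
y1_2 = 376
x1_3 = 220
y1_3 = 236
x0_4 = 340
y0_4 = 288
x1_5 = 228
y1_5 = 248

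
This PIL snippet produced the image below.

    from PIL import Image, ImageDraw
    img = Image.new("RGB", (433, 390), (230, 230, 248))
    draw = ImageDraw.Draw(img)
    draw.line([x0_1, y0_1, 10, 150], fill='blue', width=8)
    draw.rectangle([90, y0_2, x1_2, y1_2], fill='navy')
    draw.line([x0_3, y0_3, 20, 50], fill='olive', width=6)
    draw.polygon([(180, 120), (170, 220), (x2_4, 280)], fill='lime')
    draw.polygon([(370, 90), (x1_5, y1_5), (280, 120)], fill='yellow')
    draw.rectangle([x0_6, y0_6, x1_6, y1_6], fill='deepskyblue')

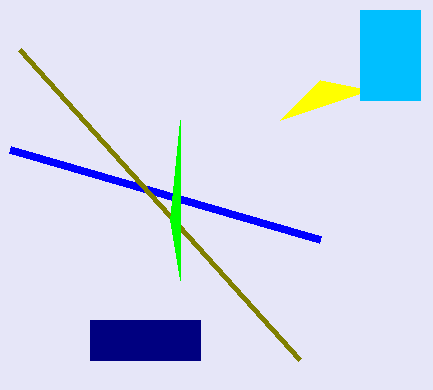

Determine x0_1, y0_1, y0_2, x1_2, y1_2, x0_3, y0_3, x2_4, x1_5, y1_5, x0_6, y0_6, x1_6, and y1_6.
x0_1 = 320; y0_1 = 240; y0_2 = 320; x1_2 = 200; y1_2 = 360; x0_3 = 300; y0_3 = 360; x2_4 = 180; x1_5 = 320; y1_5 = 80; x0_6 = 360; y0_6 = 10; x1_6 = 420; y1_6 = 100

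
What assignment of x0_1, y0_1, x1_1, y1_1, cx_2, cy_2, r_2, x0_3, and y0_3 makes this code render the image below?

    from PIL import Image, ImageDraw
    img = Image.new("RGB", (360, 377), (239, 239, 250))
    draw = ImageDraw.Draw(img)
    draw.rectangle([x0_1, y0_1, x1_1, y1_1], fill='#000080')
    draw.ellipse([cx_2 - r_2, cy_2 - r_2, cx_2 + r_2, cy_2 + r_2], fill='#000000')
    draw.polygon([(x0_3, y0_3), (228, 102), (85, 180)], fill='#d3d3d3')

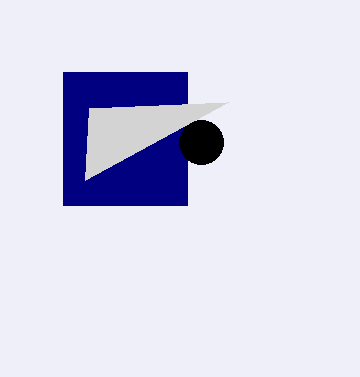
x0_1 = 63, y0_1 = 72, x1_1 = 187, y1_1 = 205, cx_2 = 201, cy_2 = 142, r_2 = 22, x0_3 = 89, y0_3 = 108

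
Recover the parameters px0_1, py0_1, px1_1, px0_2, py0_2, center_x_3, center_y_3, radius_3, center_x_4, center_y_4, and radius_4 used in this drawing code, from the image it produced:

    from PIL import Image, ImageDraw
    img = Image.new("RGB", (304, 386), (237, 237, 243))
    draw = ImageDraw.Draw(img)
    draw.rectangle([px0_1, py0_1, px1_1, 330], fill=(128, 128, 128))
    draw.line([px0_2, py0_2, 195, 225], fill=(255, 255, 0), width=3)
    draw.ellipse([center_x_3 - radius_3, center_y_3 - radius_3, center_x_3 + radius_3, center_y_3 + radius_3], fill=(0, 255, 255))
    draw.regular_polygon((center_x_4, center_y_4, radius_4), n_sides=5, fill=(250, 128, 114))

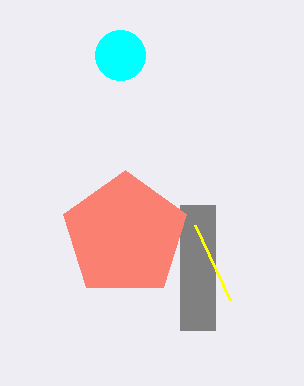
px0_1 = 180, py0_1 = 205, px1_1 = 215, px0_2 = 230, py0_2 = 300, center_x_3 = 120, center_y_3 = 55, radius_3 = 25, center_x_4 = 125, center_y_4 = 235, radius_4 = 65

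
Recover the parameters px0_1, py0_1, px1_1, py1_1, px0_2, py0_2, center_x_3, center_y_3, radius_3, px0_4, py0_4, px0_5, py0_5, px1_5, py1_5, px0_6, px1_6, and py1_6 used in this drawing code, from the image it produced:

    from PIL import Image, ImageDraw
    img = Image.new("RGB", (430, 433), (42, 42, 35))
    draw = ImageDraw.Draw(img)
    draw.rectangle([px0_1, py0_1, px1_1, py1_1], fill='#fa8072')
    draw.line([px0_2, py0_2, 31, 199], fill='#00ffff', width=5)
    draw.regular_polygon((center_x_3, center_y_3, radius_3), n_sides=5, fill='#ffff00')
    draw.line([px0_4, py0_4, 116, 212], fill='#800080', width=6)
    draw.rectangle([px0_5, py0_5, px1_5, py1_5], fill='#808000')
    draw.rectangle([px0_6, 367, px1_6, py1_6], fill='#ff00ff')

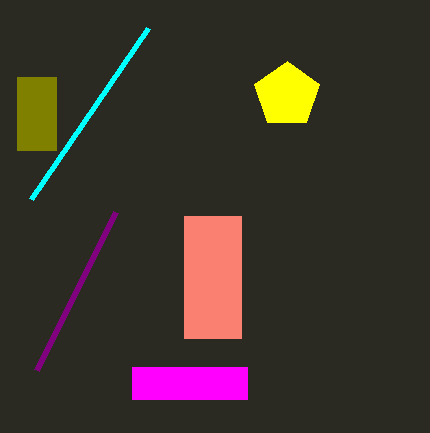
px0_1 = 184; py0_1 = 216; px1_1 = 241; py1_1 = 338; px0_2 = 148; py0_2 = 28; center_x_3 = 287; center_y_3 = 95; radius_3 = 34; px0_4 = 37; py0_4 = 370; px0_5 = 17; py0_5 = 77; px1_5 = 56; py1_5 = 150; px0_6 = 132; px1_6 = 247; py1_6 = 399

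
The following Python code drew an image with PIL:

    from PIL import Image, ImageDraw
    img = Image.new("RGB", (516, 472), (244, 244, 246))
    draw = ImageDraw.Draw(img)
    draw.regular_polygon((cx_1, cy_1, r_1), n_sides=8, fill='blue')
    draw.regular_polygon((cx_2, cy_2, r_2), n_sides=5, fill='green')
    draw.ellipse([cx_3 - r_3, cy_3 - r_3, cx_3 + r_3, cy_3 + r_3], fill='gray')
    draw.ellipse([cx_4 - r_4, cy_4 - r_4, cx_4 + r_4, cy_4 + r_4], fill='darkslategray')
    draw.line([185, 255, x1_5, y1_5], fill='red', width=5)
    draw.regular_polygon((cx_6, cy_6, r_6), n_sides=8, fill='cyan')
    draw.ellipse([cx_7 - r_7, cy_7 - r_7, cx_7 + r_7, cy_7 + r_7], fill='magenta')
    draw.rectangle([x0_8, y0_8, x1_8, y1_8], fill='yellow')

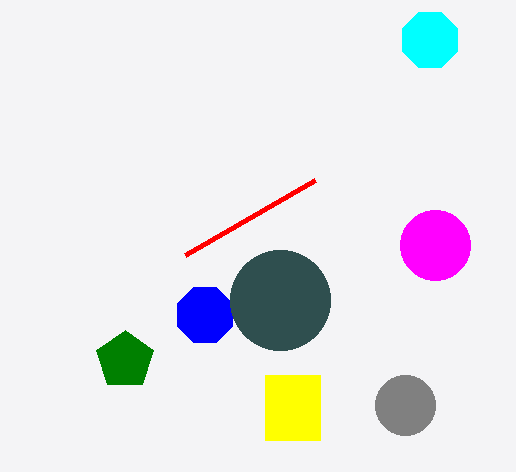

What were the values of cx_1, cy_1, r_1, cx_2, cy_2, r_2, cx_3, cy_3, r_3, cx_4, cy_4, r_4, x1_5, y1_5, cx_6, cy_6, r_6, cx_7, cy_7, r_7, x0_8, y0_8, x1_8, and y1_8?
cx_1 = 205
cy_1 = 315
r_1 = 30
cx_2 = 125
cy_2 = 360
r_2 = 30
cx_3 = 405
cy_3 = 405
r_3 = 30
cx_4 = 280
cy_4 = 300
r_4 = 50
x1_5 = 315
y1_5 = 180
cx_6 = 430
cy_6 = 40
r_6 = 30
cx_7 = 435
cy_7 = 245
r_7 = 35
x0_8 = 265
y0_8 = 375
x1_8 = 320
y1_8 = 440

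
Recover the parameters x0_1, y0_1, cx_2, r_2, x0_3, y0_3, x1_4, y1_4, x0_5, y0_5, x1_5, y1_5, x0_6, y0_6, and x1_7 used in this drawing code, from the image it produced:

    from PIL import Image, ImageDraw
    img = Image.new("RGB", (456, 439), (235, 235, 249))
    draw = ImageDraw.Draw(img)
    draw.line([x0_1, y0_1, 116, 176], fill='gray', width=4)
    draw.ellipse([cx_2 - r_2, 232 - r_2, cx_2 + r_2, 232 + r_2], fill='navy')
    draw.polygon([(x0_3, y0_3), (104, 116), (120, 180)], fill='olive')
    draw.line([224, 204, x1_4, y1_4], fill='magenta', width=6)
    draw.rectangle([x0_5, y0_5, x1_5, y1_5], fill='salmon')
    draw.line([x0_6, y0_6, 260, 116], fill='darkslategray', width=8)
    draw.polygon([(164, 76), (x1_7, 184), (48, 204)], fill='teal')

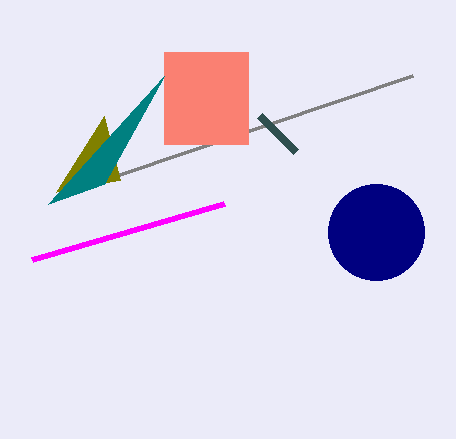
x0_1 = 412, y0_1 = 76, cx_2 = 376, r_2 = 48, x0_3 = 56, y0_3 = 192, x1_4 = 32, y1_4 = 260, x0_5 = 164, y0_5 = 52, x1_5 = 248, y1_5 = 144, x0_6 = 296, y0_6 = 152, x1_7 = 104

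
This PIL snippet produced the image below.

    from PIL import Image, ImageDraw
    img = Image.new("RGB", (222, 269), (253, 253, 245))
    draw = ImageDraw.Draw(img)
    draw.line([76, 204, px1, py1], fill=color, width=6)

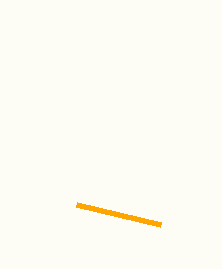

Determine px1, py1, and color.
px1 = 160, py1 = 224, color = 'orange'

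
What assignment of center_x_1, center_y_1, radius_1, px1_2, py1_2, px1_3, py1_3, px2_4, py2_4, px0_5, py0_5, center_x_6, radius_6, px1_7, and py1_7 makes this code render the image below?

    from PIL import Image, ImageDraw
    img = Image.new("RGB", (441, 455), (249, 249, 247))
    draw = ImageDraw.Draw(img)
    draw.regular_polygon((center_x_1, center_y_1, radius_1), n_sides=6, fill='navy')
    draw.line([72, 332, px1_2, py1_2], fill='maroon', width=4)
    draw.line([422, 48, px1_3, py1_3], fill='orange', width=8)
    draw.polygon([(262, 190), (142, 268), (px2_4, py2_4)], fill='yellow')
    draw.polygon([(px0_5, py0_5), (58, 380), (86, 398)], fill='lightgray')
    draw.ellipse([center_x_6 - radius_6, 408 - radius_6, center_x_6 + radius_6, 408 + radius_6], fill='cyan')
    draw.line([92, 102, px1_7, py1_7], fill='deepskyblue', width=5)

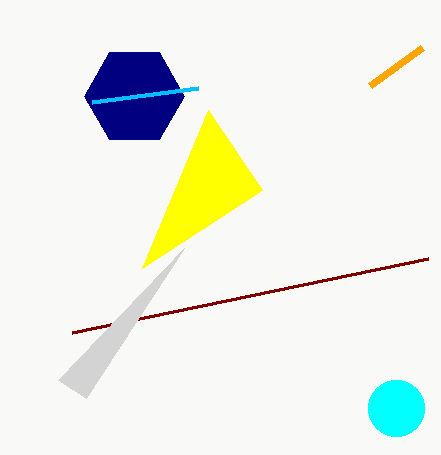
center_x_1 = 134, center_y_1 = 96, radius_1 = 50, px1_2 = 428, py1_2 = 258, px1_3 = 370, py1_3 = 86, px2_4 = 208, py2_4 = 110, px0_5 = 184, py0_5 = 248, center_x_6 = 396, radius_6 = 28, px1_7 = 198, py1_7 = 88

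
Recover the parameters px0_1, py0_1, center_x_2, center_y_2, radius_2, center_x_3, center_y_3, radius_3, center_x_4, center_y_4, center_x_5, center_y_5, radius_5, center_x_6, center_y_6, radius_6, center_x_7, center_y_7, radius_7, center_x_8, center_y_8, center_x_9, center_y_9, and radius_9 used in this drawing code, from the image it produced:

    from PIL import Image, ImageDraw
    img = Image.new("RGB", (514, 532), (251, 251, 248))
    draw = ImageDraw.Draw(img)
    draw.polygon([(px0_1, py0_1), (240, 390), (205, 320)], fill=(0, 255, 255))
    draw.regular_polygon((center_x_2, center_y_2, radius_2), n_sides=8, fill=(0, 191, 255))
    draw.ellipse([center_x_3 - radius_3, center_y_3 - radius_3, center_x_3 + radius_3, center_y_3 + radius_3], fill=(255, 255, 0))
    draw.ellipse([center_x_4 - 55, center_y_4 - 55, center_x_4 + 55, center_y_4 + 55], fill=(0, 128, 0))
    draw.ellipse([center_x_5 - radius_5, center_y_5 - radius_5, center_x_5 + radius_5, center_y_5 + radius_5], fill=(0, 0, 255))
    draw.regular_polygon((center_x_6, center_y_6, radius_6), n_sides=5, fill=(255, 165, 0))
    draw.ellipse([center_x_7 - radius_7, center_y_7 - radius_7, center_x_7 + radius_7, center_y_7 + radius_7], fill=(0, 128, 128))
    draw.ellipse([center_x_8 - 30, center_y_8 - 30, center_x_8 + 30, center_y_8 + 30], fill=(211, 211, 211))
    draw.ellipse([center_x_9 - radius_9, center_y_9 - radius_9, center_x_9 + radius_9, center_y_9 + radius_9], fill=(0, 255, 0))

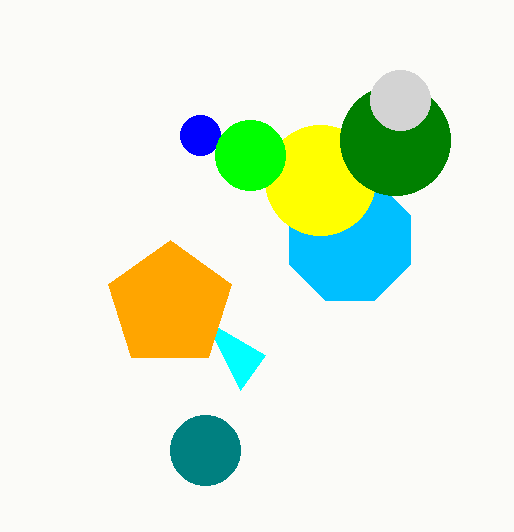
px0_1 = 265; py0_1 = 355; center_x_2 = 350; center_y_2 = 240; radius_2 = 65; center_x_3 = 320; center_y_3 = 180; radius_3 = 55; center_x_4 = 395; center_y_4 = 140; center_x_5 = 200; center_y_5 = 135; radius_5 = 20; center_x_6 = 170; center_y_6 = 305; radius_6 = 65; center_x_7 = 205; center_y_7 = 450; radius_7 = 35; center_x_8 = 400; center_y_8 = 100; center_x_9 = 250; center_y_9 = 155; radius_9 = 35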